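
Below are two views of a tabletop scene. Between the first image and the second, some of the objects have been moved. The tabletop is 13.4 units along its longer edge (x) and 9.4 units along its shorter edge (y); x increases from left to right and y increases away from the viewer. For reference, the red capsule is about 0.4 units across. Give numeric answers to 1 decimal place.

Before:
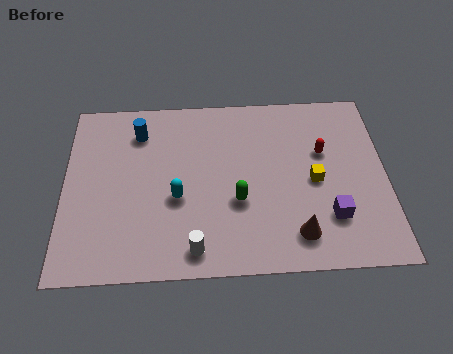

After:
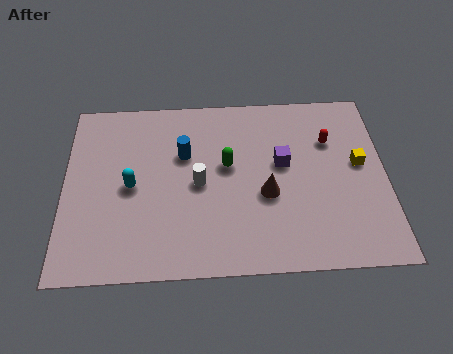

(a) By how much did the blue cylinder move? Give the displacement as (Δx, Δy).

(1.9, -1.3)

The blue cylinder started near (3.1, 7.4) and ended near (5.0, 6.1).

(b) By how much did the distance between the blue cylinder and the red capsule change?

-1.7

The distance was about 7.8 in the first image and 6.1 in the second, so they moved 1.7 units closer together.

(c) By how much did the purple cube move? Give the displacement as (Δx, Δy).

(-1.9, 2.9)

From the two frames, the purple cube sits at roughly (11.0, 2.5) before and (9.1, 5.4) after.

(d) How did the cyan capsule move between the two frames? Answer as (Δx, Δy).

(-1.9, 0.7)

The cyan capsule started near (4.7, 3.8) and ended near (2.8, 4.5).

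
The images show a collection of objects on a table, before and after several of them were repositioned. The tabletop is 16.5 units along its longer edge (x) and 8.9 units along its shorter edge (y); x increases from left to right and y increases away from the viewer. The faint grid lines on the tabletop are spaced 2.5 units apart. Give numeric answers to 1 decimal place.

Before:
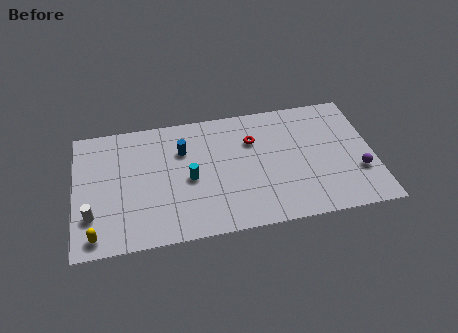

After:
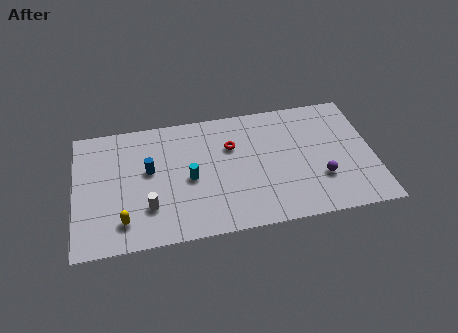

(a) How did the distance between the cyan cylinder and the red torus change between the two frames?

-1.1

The distance was about 4.2 in the first image and 3.1 in the second, so they moved 1.1 units closer together.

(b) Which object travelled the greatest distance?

the white cylinder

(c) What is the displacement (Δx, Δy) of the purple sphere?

(-2.1, -0.1)

The purple sphere was at about (15.6, 2.9) and moved to about (13.5, 2.8).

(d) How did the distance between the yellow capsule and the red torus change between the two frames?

-2.8

They were about 10.2 units apart before and 7.4 after — 2.8 units closer together.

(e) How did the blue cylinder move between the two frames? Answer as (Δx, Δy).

(-1.9, -1.1)

From the two frames, the blue cylinder sits at roughly (6.0, 6.2) before and (4.1, 5.1) after.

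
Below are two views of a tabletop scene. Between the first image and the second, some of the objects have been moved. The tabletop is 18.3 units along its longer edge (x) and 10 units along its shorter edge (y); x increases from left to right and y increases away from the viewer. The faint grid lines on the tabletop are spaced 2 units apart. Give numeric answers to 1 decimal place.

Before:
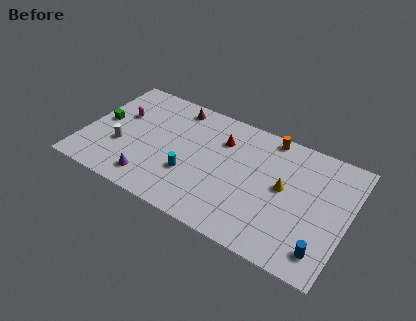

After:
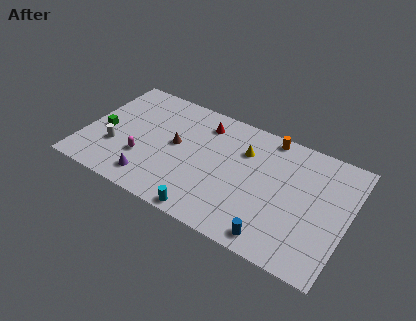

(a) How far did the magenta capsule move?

3.7

The magenta capsule was near (2.2, 6.3) before and (4.3, 3.2) after, so it travelled √(2.1² + 3.1²) ≈ 3.7 units.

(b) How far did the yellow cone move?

3.4

From (13.9, 5.4) to (10.9, 7.1), the yellow cone covered √(3.0² + 1.7²) ≈ 3.4 units.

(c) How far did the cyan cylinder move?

3.1

From (7.6, 3.4) to (9.2, 0.8), the cyan cylinder covered √(1.6² + 2.6²) ≈ 3.1 units.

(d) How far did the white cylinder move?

0.5

From (2.7, 3.6) to (2.3, 3.3), the white cylinder covered √(0.4² + 0.3²) ≈ 0.5 units.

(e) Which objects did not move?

the purple cone and the orange cylinder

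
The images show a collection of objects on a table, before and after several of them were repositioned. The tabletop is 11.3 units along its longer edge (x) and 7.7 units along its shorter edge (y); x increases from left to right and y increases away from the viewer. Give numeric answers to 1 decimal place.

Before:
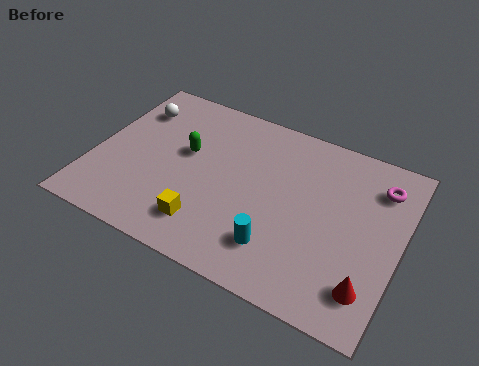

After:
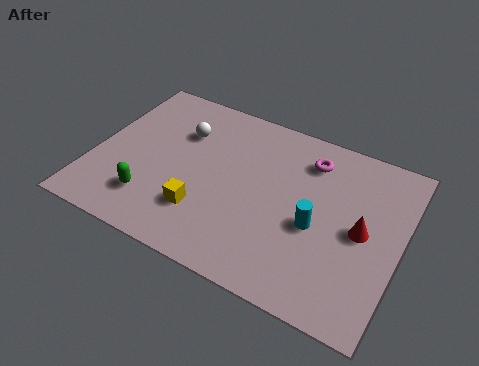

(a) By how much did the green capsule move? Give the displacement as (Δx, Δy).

(-0.9, -2.7)

The green capsule started near (3.3, 4.5) and ended near (2.4, 1.8).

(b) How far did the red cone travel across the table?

2.3

The red cone moved from about (10.4, 1.6) to (9.9, 3.8), a distance of √(0.5² + 2.2²) ≈ 2.3.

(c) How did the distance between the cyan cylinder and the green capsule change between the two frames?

+1.4

They were about 4.7 units apart before and 6.1 after — 1.4 units further apart.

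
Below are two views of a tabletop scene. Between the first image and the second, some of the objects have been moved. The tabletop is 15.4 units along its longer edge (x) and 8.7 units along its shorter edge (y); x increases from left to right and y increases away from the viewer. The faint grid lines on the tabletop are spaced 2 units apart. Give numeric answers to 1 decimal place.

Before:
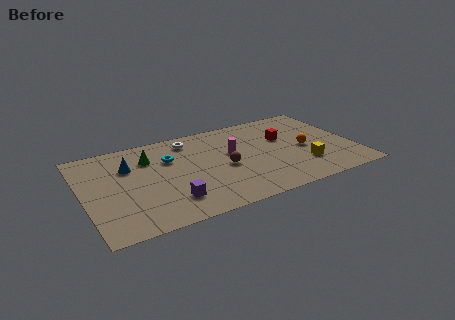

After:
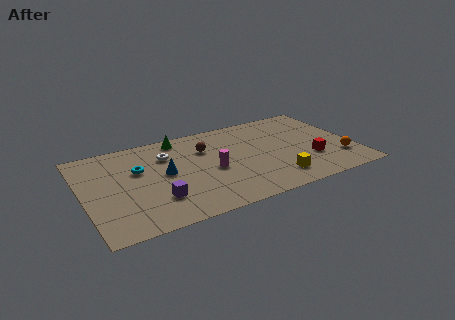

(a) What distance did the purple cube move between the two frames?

0.8

The purple cube was near (4.6, 2.0) before and (3.9, 2.4) after, so it travelled √(0.7² + 0.4²) ≈ 0.8 units.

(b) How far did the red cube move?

3.0

The red cube was near (11.6, 5.5) before and (12.8, 2.8) after, so it travelled √(1.2² + 2.7²) ≈ 3.0 units.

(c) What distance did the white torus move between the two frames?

1.7

The white torus was near (6.3, 7.3) before and (4.9, 6.3) after, so it travelled √(1.4² + 1.0²) ≈ 1.7 units.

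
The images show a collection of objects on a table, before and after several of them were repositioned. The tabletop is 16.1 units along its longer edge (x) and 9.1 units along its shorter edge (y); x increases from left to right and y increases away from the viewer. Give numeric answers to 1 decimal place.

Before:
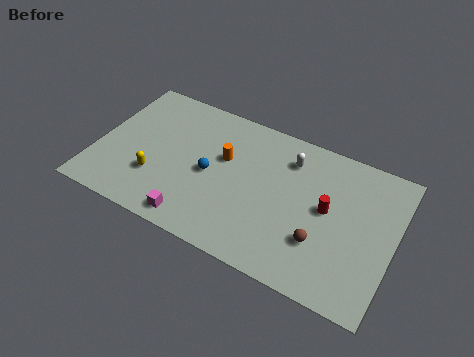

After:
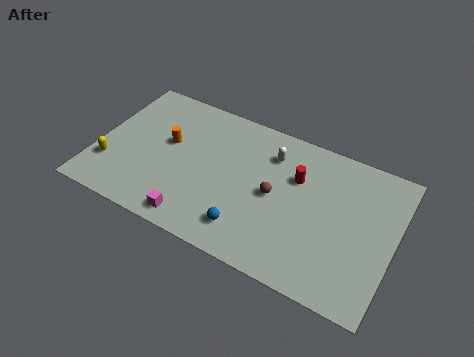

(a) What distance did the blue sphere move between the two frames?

3.5

From (6.2, 4.3) to (8.6, 1.8), the blue sphere covered √(2.4² + 2.5²) ≈ 3.5 units.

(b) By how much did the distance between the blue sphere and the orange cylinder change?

+4.6

The distance was about 1.4 in the first image and 6.0 in the second, so they moved 4.6 units further apart.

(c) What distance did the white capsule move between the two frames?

1.0

The white capsule was near (10.2, 7.1) before and (9.2, 7.0) after, so it travelled √(1.0² + 0.1²) ≈ 1.0 units.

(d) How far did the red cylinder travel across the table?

2.2

The red cylinder moved from about (12.5, 4.9) to (10.7, 6.1), a distance of √(1.8² + 1.2²) ≈ 2.2.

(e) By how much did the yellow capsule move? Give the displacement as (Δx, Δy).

(-2.5, -0.2)

The yellow capsule was at about (3.4, 2.8) and moved to about (0.9, 2.6).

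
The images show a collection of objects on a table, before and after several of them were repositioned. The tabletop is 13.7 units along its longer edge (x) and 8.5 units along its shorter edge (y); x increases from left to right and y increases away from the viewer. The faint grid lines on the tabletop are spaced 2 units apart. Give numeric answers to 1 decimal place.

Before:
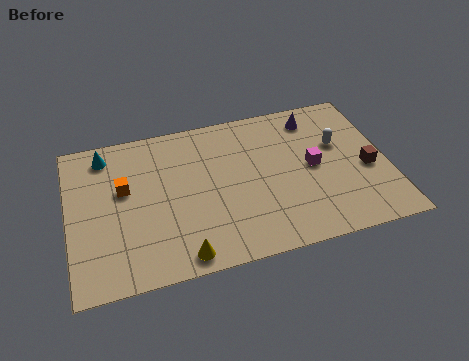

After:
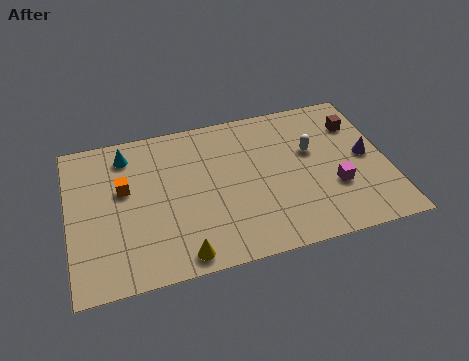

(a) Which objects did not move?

the yellow cone and the orange cube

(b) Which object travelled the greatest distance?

the purple cone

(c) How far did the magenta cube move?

1.6

The magenta cube was near (10.5, 4.3) before and (11.3, 2.9) after, so it travelled √(0.8² + 1.4²) ≈ 1.6 units.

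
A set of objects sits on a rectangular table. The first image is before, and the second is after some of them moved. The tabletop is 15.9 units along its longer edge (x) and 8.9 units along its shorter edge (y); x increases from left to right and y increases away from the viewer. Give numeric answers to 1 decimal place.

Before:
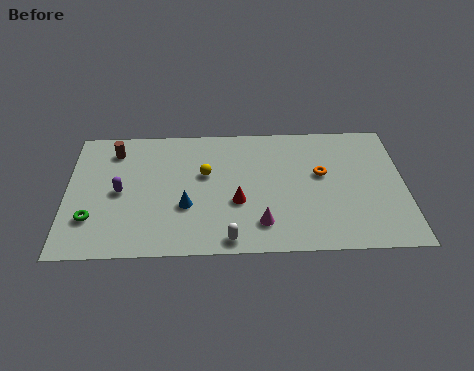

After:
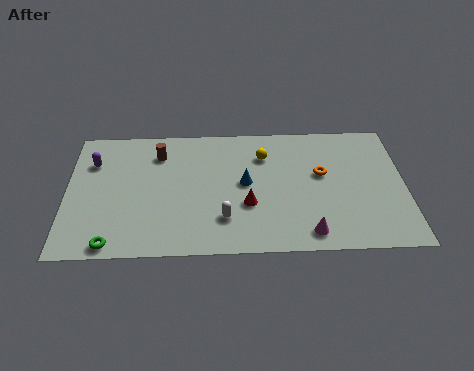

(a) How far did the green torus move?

2.0

The green torus moved from about (1.2, 2.5) to (2.2, 0.8), a distance of √(1.0² + 1.7²) ≈ 2.0.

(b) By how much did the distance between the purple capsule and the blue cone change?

+4.1

Before: roughly 3.3 units apart; after: 7.4. That's 4.1 units further apart.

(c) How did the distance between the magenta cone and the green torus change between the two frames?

+1.2

Before: roughly 7.9 units apart; after: 9.1. That's 1.2 units further apart.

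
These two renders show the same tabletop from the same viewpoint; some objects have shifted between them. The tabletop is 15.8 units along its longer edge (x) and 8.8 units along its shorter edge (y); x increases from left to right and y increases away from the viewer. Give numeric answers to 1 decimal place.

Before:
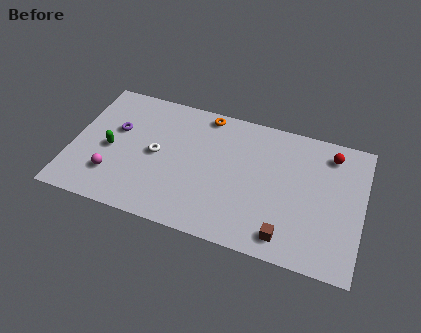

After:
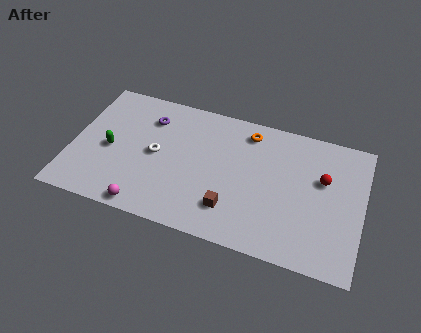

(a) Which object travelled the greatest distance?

the brown cube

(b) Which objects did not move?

the green capsule and the white torus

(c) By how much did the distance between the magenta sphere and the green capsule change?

+2.2

The distance was about 1.7 in the first image and 3.9 in the second, so they moved 2.2 units further apart.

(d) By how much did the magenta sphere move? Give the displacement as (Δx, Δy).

(2.0, -1.5)

From the two frames, the magenta sphere sits at roughly (2.4, 2.3) before and (4.4, 0.8) after.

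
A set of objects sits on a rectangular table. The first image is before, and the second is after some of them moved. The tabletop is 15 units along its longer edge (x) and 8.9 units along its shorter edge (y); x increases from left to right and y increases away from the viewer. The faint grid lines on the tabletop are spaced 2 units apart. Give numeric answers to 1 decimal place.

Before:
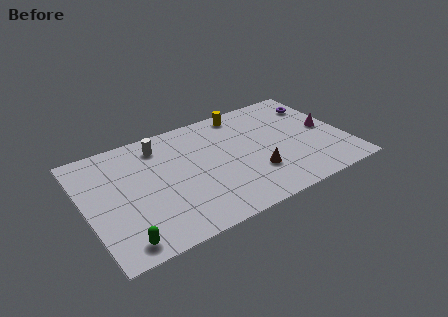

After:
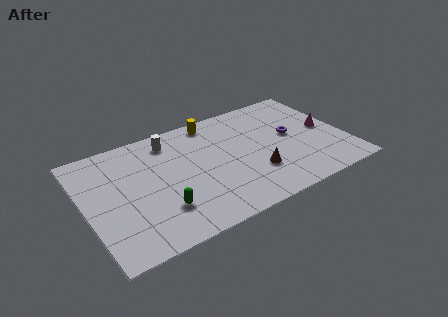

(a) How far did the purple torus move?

2.8

From (13.9, 6.8) to (12.0, 4.8), the purple torus covered √(1.9² + 2.0²) ≈ 2.8 units.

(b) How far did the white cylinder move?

0.6

From (4.6, 7.3) to (5.2, 7.4), the white cylinder covered √(0.6² + 0.1²) ≈ 0.6 units.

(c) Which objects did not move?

the magenta cone and the brown cone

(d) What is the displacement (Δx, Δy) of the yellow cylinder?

(-1.8, 0.0)

The yellow cylinder started near (9.6, 7.9) and ended near (7.8, 7.9).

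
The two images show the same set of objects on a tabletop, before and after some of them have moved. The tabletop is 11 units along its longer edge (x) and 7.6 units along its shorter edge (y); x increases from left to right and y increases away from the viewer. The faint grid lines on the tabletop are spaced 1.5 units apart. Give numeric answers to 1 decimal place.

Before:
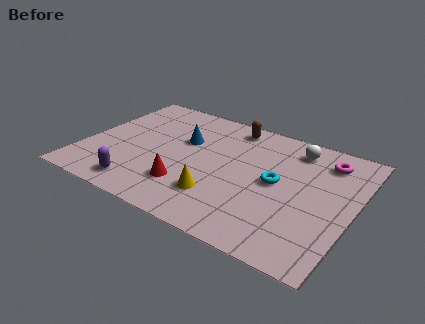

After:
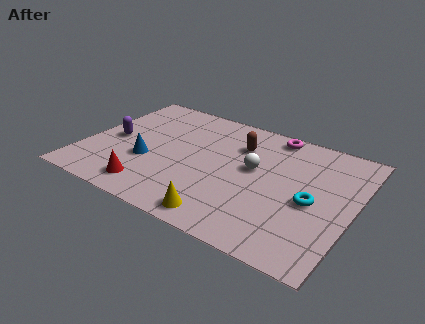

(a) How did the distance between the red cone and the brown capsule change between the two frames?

+0.5

They were about 4.7 units apart before and 5.2 after — 0.5 units further apart.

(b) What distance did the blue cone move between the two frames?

2.3

The blue cone was near (3.9, 4.8) before and (2.7, 2.8) after, so it travelled √(1.2² + 2.0²) ≈ 2.3 units.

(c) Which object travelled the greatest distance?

the purple capsule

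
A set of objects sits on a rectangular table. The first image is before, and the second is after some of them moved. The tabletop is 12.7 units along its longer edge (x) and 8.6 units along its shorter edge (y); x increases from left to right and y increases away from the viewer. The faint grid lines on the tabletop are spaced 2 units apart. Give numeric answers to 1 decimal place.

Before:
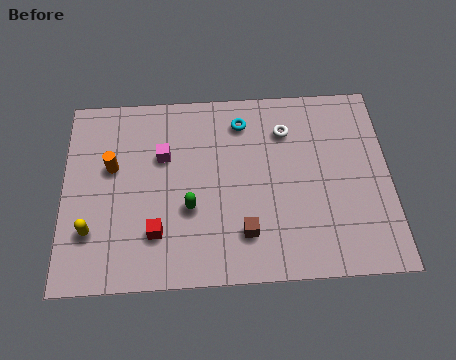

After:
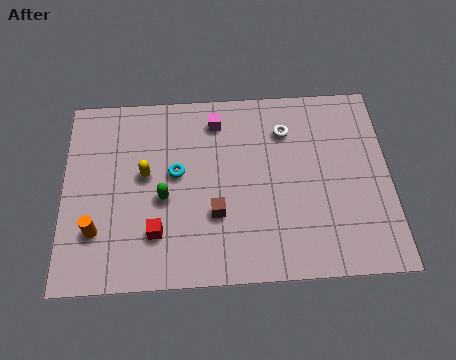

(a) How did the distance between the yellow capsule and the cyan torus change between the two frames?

-6.3

The distance was about 7.5 in the first image and 1.2 in the second, so they moved 6.3 units closer together.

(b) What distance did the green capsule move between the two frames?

1.1

The green capsule was near (4.9, 3.2) before and (3.9, 3.7) after, so it travelled √(1.0² + 0.5²) ≈ 1.1 units.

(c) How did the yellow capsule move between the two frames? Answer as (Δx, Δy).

(2.1, 2.4)

The yellow capsule started near (1.1, 2.4) and ended near (3.2, 4.8).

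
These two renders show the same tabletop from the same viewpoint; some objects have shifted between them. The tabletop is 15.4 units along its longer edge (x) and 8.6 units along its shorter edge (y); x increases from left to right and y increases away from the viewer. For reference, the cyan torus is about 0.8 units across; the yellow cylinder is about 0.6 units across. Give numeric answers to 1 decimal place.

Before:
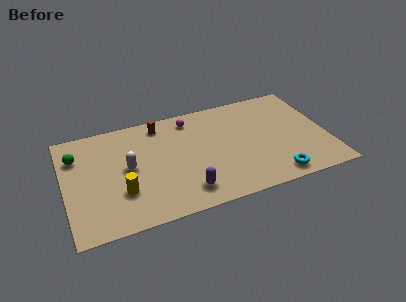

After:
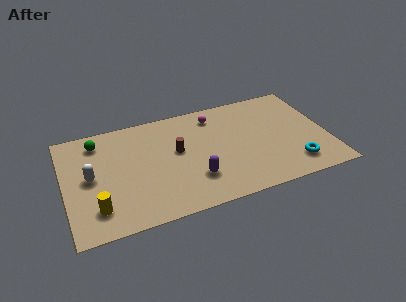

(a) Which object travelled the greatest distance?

the brown cylinder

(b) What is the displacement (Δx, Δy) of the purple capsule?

(0.6, 0.8)

The purple capsule started near (6.8, 1.6) and ended near (7.4, 2.4).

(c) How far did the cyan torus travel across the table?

1.3

From (12.0, 1.1) to (13.2, 1.7), the cyan torus covered √(1.2² + 0.6²) ≈ 1.3 units.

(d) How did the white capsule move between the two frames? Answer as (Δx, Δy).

(-2.2, -0.1)

From the two frames, the white capsule sits at roughly (3.7, 4.5) before and (1.5, 4.4) after.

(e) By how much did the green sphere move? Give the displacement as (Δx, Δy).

(1.3, 0.8)

The green sphere was at about (0.8, 6.3) and moved to about (2.1, 7.1).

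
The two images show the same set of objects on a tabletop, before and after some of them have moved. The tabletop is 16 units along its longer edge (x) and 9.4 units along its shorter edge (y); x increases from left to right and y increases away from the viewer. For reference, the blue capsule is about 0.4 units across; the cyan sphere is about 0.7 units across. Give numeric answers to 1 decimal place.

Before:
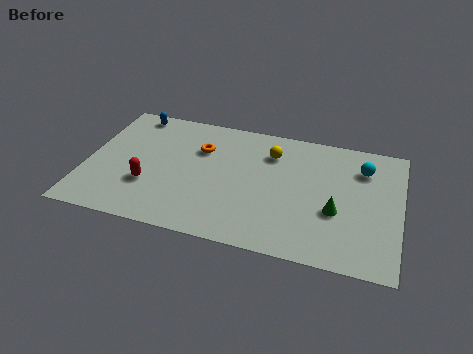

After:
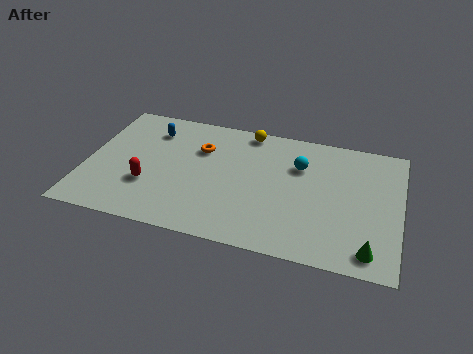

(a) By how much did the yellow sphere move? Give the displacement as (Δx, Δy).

(-1.3, 1.4)

The yellow sphere started near (9.3, 7.1) and ended near (8.0, 8.5).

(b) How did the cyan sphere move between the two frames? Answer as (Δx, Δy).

(-3.2, -0.6)

From the two frames, the cyan sphere sits at roughly (14.0, 7.1) before and (10.8, 6.5) after.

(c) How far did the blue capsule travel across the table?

1.6

The blue capsule moved from about (2.0, 8.4) to (3.1, 7.3), a distance of √(1.1² + 1.1²) ≈ 1.6.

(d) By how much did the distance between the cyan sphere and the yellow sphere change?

-1.3

The distance was about 4.7 in the first image and 3.4 in the second, so they moved 1.3 units closer together.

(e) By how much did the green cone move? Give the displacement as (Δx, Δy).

(1.8, -2.3)

The green cone started near (12.8, 3.6) and ended near (14.6, 1.3).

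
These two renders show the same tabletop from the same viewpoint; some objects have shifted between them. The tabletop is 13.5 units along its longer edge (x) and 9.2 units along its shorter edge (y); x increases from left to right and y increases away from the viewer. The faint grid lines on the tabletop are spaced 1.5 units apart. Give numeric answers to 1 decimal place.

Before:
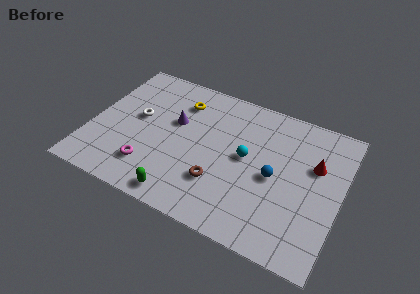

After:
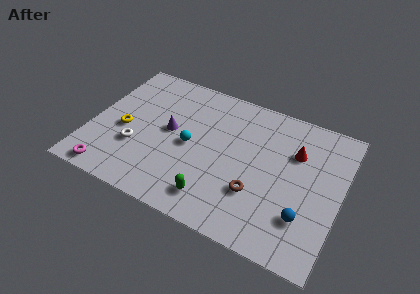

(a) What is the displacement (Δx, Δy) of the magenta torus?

(-2.0, -1.2)

The magenta torus was at about (3.5, 2.1) and moved to about (1.5, 0.9).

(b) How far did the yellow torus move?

4.1

From (4.5, 7.1) to (1.8, 4.0), the yellow torus covered √(2.7² + 3.1²) ≈ 4.1 units.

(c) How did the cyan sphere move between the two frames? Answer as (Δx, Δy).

(-3.0, -0.5)

From the two frames, the cyan sphere sits at roughly (8.4, 4.9) before and (5.4, 4.4) after.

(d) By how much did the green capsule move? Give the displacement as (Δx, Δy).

(1.7, 0.6)

The green capsule was at about (5.4, 1.0) and moved to about (7.1, 1.6).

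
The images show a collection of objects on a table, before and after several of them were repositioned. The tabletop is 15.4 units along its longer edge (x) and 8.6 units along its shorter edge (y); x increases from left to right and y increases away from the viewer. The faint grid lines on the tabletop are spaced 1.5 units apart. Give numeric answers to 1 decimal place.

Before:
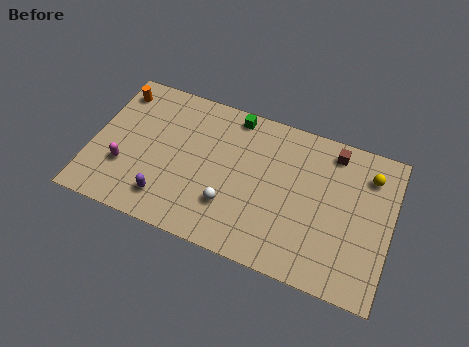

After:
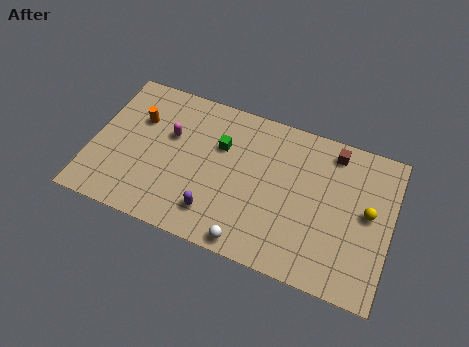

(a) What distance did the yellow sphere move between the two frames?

2.1

The yellow sphere was near (14.1, 6.7) before and (14.2, 4.6) after, so it travelled √(0.1² + 2.1²) ≈ 2.1 units.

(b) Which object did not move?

the brown cube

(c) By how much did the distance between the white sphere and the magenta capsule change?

+1.0

The distance was about 5.5 in the first image and 6.5 in the second, so they moved 1.0 units further apart.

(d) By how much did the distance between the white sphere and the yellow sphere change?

-1.1

They were about 8.0 units apart before and 6.9 after — 1.1 units closer together.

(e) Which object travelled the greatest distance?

the magenta capsule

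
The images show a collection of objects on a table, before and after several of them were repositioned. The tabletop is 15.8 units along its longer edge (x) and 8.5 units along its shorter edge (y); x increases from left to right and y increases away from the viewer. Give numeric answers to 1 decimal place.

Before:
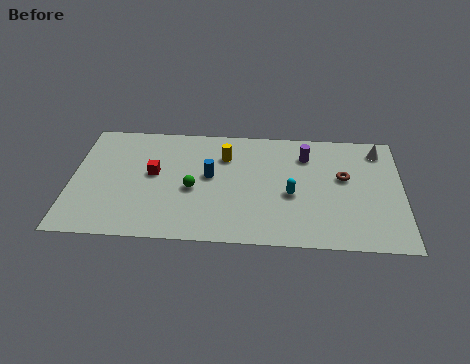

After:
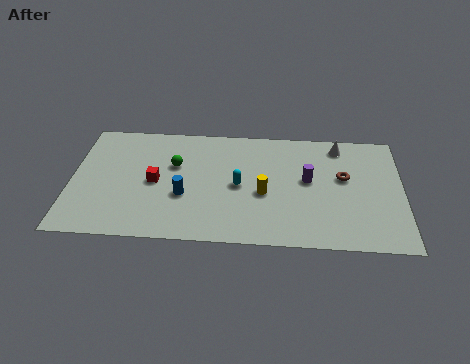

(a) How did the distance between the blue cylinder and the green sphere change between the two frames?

+1.0

Before: roughly 1.3 units apart; after: 2.3. That's 1.0 units further apart.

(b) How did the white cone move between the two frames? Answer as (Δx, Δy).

(-1.9, 0.2)

The white cone started near (14.7, 7.1) and ended near (12.8, 7.3).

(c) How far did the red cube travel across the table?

0.6

From (3.9, 4.7) to (4.0, 4.1), the red cube covered √(0.1² + 0.6²) ≈ 0.6 units.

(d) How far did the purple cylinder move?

1.8

The purple cylinder moved from about (11.2, 6.5) to (11.3, 4.7), a distance of √(0.1² + 1.8²) ≈ 1.8.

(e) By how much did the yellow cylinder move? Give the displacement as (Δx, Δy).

(1.9, -2.6)

The yellow cylinder was at about (7.3, 6.2) and moved to about (9.2, 3.6).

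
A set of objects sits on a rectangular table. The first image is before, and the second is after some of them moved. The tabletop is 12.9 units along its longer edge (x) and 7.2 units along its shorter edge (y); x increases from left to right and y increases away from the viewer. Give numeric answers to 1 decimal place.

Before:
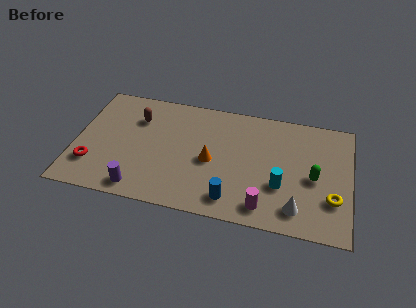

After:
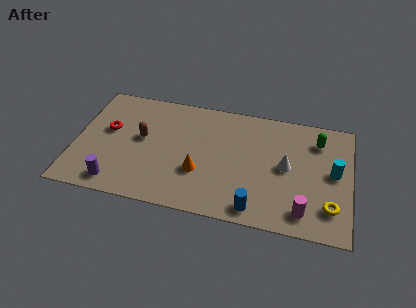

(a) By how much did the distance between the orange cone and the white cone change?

-0.4

Before: roughly 4.6 units apart; after: 4.2. That's 0.4 units closer together.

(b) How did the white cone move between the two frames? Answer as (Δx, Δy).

(-0.6, 2.4)

The white cone started near (10.5, 1.3) and ended near (9.9, 3.7).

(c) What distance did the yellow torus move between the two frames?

0.5

The yellow torus moved from about (12.1, 2.2) to (12.0, 1.7), a distance of √(0.1² + 0.5²) ≈ 0.5.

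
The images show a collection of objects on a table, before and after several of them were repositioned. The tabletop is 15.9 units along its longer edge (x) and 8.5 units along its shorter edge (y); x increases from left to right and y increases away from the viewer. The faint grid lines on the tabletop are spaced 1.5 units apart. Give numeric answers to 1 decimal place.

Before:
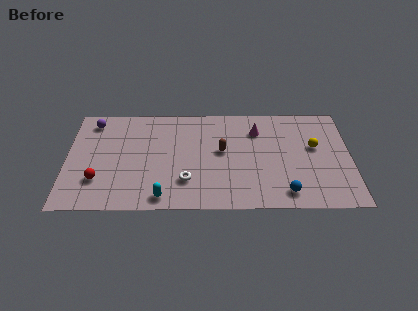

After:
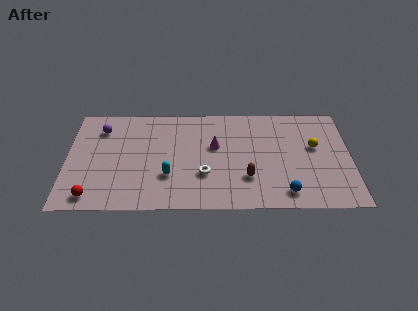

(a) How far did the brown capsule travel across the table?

2.6

From (8.7, 4.7) to (10.1, 2.5), the brown capsule covered √(1.4² + 2.2²) ≈ 2.6 units.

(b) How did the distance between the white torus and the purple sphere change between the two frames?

-0.3

Before: roughly 7.2 units apart; after: 6.9. That's 0.3 units closer together.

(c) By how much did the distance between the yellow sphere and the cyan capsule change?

-0.9

The distance was about 9.4 in the first image and 8.5 in the second, so they moved 0.9 units closer together.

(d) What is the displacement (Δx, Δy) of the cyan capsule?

(0.3, 1.7)

From the two frames, the cyan capsule sits at roughly (5.4, 1.0) before and (5.7, 2.7) after.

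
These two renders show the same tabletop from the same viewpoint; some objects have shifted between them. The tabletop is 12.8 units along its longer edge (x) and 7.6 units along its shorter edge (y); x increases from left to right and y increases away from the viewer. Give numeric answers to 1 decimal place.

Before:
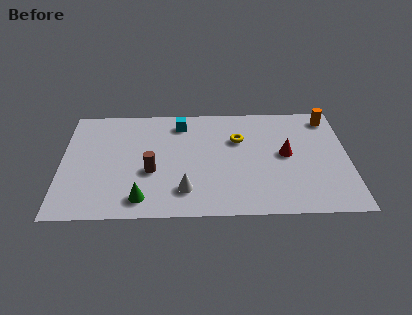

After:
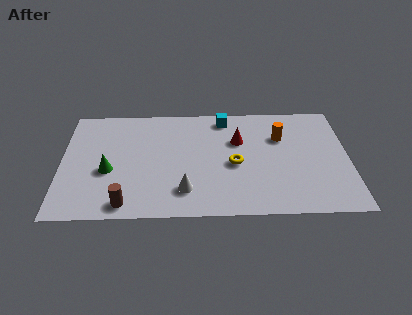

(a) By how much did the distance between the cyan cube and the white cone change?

+0.6

They were about 4.6 units apart before and 5.2 after — 0.6 units further apart.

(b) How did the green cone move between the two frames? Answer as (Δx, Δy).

(-1.5, 1.9)

From the two frames, the green cone sits at roughly (3.6, 1.2) before and (2.1, 3.1) after.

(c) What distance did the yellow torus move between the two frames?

1.7

From (7.9, 5.1) to (7.7, 3.4), the yellow torus covered √(0.2² + 1.7²) ≈ 1.7 units.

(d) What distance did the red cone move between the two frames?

2.3

From (10.0, 4.0) to (7.9, 5.0), the red cone covered √(2.1² + 1.0²) ≈ 2.3 units.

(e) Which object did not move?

the white cone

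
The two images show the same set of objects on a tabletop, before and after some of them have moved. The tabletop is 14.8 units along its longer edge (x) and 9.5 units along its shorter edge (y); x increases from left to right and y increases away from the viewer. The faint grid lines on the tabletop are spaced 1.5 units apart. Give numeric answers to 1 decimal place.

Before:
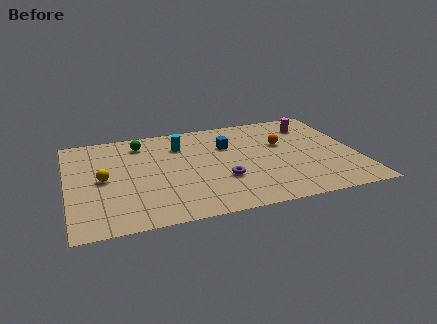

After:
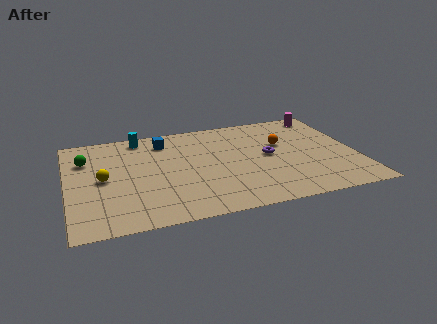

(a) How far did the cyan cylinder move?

2.4

The cyan cylinder moved from about (5.9, 7.1) to (3.9, 8.4), a distance of √(2.0² + 1.3²) ≈ 2.4.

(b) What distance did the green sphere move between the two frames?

3.1

The green sphere moved from about (3.9, 7.8) to (1.0, 6.8), a distance of √(2.9² + 1.0²) ≈ 3.1.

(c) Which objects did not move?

the orange sphere and the yellow sphere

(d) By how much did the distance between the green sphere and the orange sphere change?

+2.7

They were about 7.4 units apart before and 10.1 after — 2.7 units further apart.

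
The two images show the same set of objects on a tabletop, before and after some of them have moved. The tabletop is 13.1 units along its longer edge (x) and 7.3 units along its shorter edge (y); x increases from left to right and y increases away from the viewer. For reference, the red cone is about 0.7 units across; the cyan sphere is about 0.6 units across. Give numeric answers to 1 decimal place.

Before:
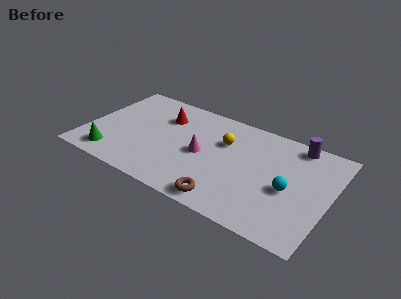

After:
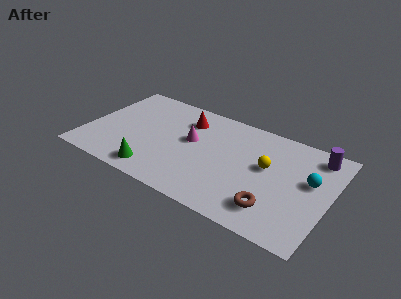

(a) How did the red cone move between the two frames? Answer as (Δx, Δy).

(1.2, 0.3)

From the two frames, the red cone sits at roughly (3.9, 5.3) before and (5.1, 5.6) after.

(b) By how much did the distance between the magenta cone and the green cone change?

-1.7

The distance was about 5.1 in the first image and 3.4 in the second, so they moved 1.7 units closer together.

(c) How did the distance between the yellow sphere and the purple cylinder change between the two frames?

-0.9

The distance was about 4.0 in the first image and 3.1 in the second, so they moved 0.9 units closer together.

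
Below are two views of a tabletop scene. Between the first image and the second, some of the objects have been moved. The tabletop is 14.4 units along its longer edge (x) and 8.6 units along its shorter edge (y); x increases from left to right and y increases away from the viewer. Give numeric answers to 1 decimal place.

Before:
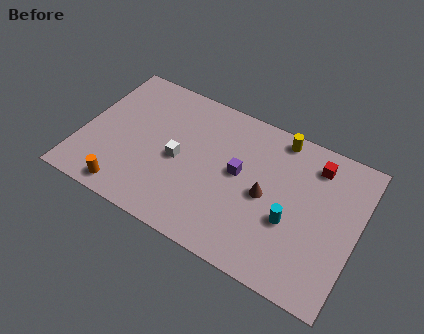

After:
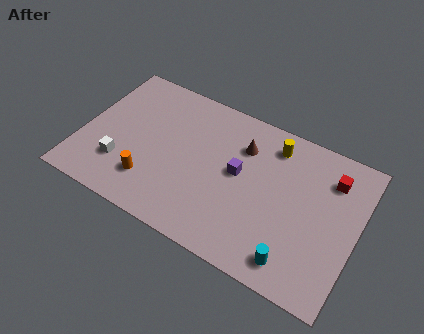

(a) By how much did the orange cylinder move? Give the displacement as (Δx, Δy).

(1.1, 1.1)

The orange cylinder was at about (2.8, 1.0) and moved to about (3.9, 2.1).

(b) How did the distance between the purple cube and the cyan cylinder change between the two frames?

+1.6

The distance was about 3.2 in the first image and 4.8 in the second, so they moved 1.6 units further apart.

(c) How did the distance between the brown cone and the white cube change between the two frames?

+2.5

Before: roughly 4.6 units apart; after: 7.1. That's 2.5 units further apart.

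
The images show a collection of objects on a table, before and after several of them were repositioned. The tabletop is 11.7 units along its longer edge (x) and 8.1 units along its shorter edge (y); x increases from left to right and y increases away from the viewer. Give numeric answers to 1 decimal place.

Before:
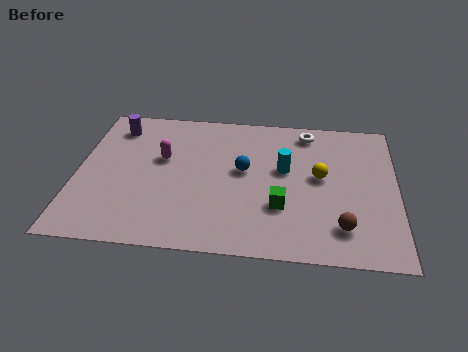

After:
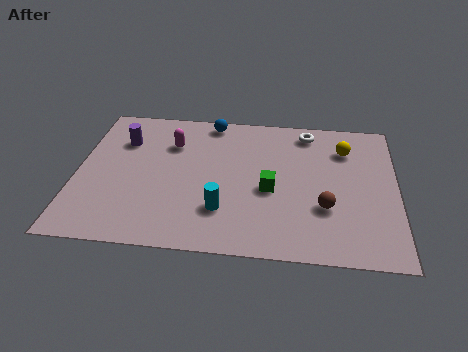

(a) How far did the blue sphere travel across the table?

3.1

From (6.1, 4.5) to (4.8, 7.3), the blue sphere covered √(1.3² + 2.8²) ≈ 3.1 units.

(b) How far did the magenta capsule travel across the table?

0.9

From (3.1, 4.9) to (3.4, 5.8), the magenta capsule covered √(0.3² + 0.9²) ≈ 0.9 units.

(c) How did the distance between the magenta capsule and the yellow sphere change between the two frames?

+0.6

The distance was about 5.8 in the first image and 6.4 in the second, so they moved 0.6 units further apart.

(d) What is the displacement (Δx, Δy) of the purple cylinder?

(0.3, -0.8)

The purple cylinder started near (1.3, 6.6) and ended near (1.6, 5.8).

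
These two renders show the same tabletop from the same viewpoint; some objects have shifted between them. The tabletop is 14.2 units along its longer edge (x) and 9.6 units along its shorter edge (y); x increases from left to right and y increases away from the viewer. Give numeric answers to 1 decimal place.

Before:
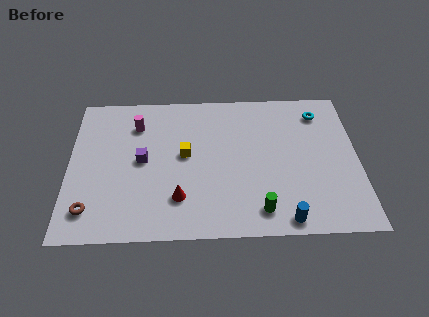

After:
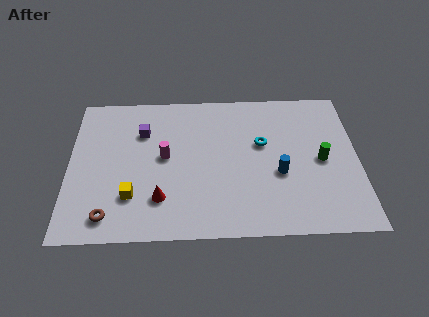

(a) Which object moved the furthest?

the green cylinder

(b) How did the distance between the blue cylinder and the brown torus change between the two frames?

-0.8

The distance was about 9.4 in the first image and 8.6 in the second, so they moved 0.8 units closer together.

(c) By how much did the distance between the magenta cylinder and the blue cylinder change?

-3.9

They were about 9.6 units apart before and 5.7 after — 3.9 units closer together.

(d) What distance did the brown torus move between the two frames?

1.0

The brown torus was near (1.1, 1.8) before and (2.0, 1.4) after, so it travelled √(0.9² + 0.4²) ≈ 1.0 units.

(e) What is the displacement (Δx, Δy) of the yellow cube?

(-2.6, -2.6)

The yellow cube started near (5.7, 5.2) and ended near (3.1, 2.6).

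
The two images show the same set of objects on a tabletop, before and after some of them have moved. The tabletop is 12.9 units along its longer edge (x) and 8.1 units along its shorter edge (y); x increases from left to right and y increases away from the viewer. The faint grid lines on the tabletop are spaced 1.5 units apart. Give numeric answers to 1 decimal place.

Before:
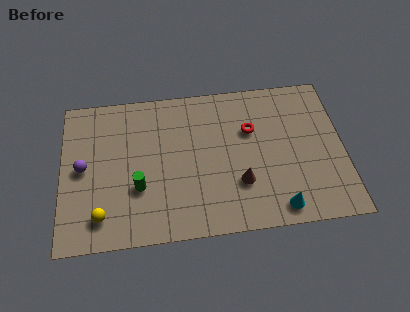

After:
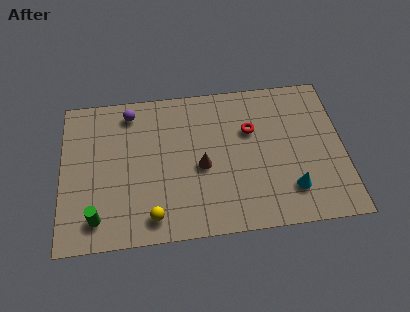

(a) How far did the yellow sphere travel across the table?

2.3

The yellow sphere moved from about (1.8, 1.5) to (4.1, 1.2), a distance of √(2.3² + 0.3²) ≈ 2.3.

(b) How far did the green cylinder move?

2.4

The green cylinder moved from about (3.5, 2.8) to (1.6, 1.4), a distance of √(1.9² + 1.4²) ≈ 2.4.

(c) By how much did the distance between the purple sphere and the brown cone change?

-2.7

The distance was about 7.3 in the first image and 4.6 in the second, so they moved 2.7 units closer together.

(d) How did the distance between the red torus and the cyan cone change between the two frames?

-0.6

Before: roughly 4.4 units apart; after: 3.8. That's 0.6 units closer together.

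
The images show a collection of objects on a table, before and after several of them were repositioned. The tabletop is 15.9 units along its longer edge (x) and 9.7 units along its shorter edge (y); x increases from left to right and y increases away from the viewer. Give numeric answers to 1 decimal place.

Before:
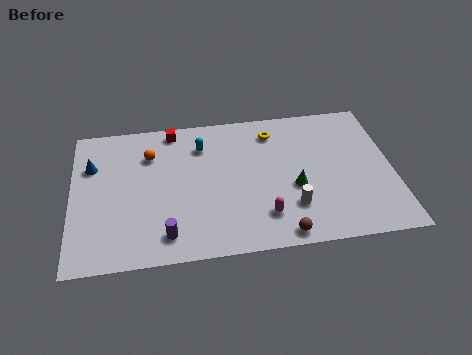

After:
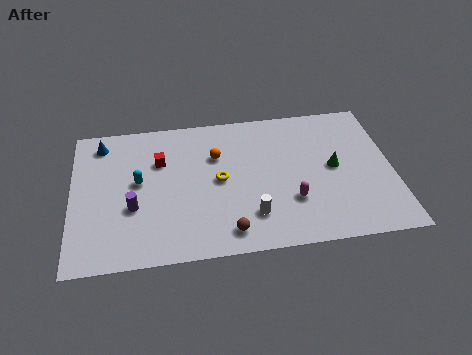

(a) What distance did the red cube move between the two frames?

2.2

From (5.1, 8.7) to (4.4, 6.6), the red cube covered √(0.7² + 2.1²) ≈ 2.2 units.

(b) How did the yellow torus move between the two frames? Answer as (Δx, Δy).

(-2.8, -3.0)

The yellow torus started near (10.1, 7.9) and ended near (7.3, 4.9).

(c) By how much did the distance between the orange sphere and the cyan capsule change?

+1.5

The distance was about 2.6 in the first image and 4.1 in the second, so they moved 1.5 units further apart.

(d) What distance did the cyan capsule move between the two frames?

3.8

From (6.5, 7.4) to (3.3, 5.3), the cyan capsule covered √(3.2² + 2.1²) ≈ 3.8 units.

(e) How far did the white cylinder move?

2.0

The white cylinder moved from about (10.8, 2.6) to (8.8, 2.3), a distance of √(2.0² + 0.3²) ≈ 2.0.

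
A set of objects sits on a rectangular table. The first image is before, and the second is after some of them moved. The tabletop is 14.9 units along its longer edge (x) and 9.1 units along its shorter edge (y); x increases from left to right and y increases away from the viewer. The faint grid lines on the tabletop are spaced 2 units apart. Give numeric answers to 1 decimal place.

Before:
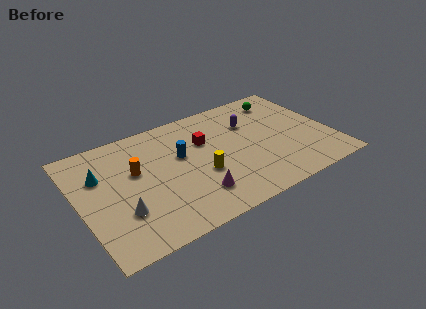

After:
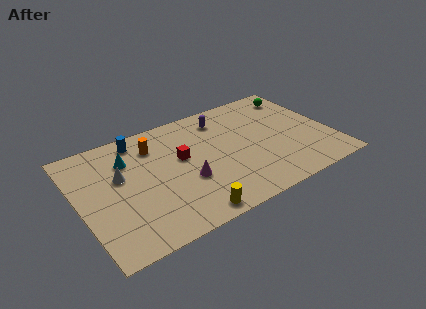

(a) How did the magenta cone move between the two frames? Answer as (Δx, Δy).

(-0.3, 1.3)

From the two frames, the magenta cone sits at roughly (6.4, 2.1) before and (6.1, 3.4) after.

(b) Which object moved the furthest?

the blue cylinder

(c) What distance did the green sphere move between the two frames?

1.0

The green sphere moved from about (12.6, 7.5) to (13.6, 7.5), a distance of √(1.0² + 0.0²) ≈ 1.0.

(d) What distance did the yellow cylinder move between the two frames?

2.9

From (7.0, 3.5) to (5.8, 0.9), the yellow cylinder covered √(1.2² + 2.6²) ≈ 2.9 units.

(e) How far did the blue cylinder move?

3.3

The blue cylinder moved from about (6.1, 5.5) to (3.9, 7.9), a distance of √(2.2² + 2.4²) ≈ 3.3.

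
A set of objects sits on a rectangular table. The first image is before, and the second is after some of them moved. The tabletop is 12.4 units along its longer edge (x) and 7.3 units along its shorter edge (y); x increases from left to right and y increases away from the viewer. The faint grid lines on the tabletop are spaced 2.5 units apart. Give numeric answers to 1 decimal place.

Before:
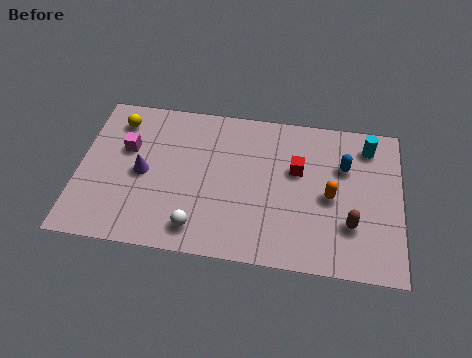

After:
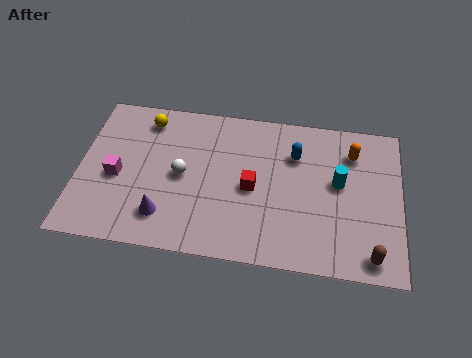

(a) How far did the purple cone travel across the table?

2.1

From (2.5, 3.5) to (3.4, 1.6), the purple cone covered √(0.9² + 1.9²) ≈ 2.1 units.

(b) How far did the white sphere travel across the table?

2.5

The white sphere moved from about (4.7, 1.2) to (4.0, 3.6), a distance of √(0.7² + 2.4²) ≈ 2.5.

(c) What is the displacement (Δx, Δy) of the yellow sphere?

(1.1, 0.2)

The yellow sphere was at about (1.4, 5.9) and moved to about (2.5, 6.1).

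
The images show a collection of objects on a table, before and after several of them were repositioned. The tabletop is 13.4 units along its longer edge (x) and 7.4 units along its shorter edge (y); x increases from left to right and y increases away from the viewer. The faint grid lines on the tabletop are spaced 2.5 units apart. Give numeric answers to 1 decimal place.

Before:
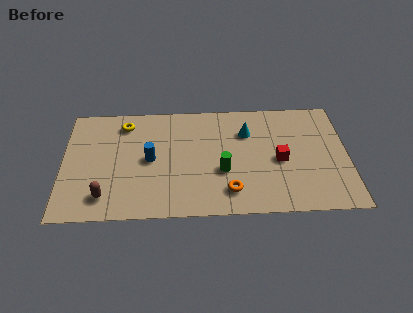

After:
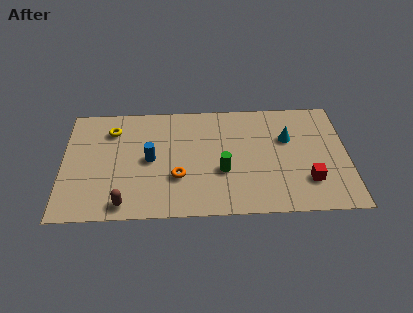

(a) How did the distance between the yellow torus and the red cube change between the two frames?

+2.1

They were about 7.8 units apart before and 9.9 after — 2.1 units further apart.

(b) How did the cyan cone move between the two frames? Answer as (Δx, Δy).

(1.9, -0.5)

The cyan cone was at about (8.7, 5.3) and moved to about (10.6, 4.8).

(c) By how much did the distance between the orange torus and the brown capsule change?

-2.8

Before: roughly 5.8 units apart; after: 3.0. That's 2.8 units closer together.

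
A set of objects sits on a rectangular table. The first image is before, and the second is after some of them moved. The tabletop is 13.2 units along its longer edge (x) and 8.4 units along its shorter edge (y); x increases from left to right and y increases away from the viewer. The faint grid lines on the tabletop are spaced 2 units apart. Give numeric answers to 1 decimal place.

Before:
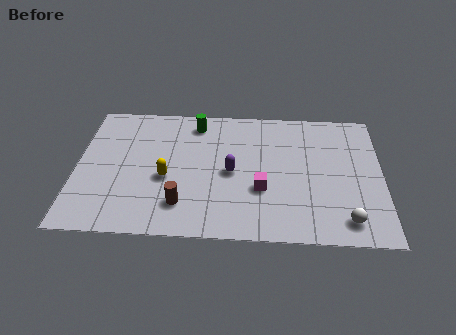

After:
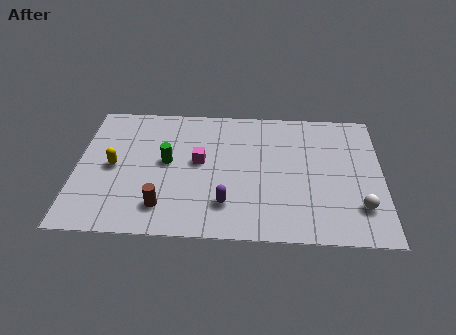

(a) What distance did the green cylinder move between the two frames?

2.9

From (5.1, 7.1) to (3.9, 4.5), the green cylinder covered √(1.2² + 2.6²) ≈ 2.9 units.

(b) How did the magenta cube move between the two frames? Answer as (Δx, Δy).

(-2.7, 1.6)

The magenta cube started near (8.0, 3.0) and ended near (5.3, 4.6).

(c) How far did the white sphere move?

1.0

The white sphere was near (11.6, 1.3) before and (12.2, 2.1) after, so it travelled √(0.6² + 0.8²) ≈ 1.0 units.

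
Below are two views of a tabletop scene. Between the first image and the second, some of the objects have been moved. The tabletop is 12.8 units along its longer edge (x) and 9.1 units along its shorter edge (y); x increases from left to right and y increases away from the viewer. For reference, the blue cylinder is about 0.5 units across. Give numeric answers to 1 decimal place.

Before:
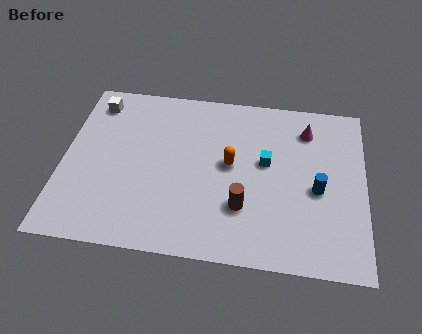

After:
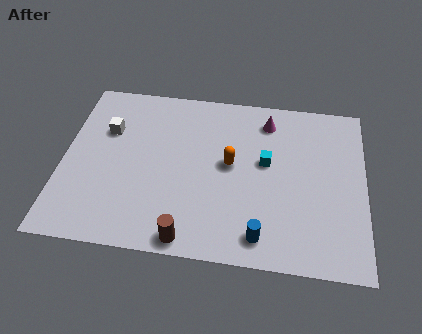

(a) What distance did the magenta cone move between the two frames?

1.7

From (10.3, 7.2) to (8.6, 7.5), the magenta cone covered √(1.7² + 0.3²) ≈ 1.7 units.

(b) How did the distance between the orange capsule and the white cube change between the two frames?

-1.1

Before: roughly 6.5 units apart; after: 5.4. That's 1.1 units closer together.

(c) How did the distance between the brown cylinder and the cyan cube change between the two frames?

+2.7

They were about 2.7 units apart before and 5.4 after — 2.7 units further apart.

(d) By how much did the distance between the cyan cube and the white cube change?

-0.9

They were about 7.8 units apart before and 6.9 after — 0.9 units closer together.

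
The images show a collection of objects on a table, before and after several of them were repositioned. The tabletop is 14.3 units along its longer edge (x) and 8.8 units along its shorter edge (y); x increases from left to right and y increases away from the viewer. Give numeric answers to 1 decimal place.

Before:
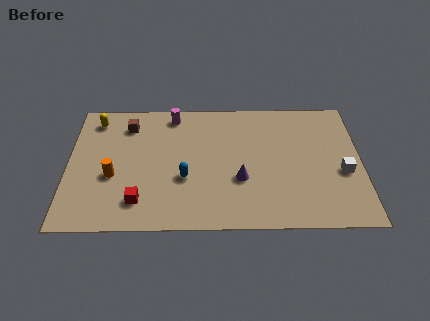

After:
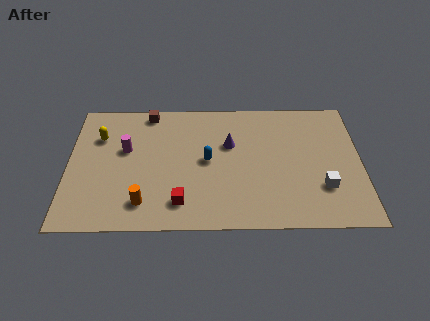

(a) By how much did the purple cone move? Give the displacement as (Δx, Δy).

(-0.5, 2.4)

The purple cone started near (8.4, 3.2) and ended near (7.9, 5.6).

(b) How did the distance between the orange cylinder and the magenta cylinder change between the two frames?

-1.4

The distance was about 5.1 in the first image and 3.7 in the second, so they moved 1.4 units closer together.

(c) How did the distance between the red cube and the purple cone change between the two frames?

-0.5

Before: roughly 5.1 units apart; after: 4.6. That's 0.5 units closer together.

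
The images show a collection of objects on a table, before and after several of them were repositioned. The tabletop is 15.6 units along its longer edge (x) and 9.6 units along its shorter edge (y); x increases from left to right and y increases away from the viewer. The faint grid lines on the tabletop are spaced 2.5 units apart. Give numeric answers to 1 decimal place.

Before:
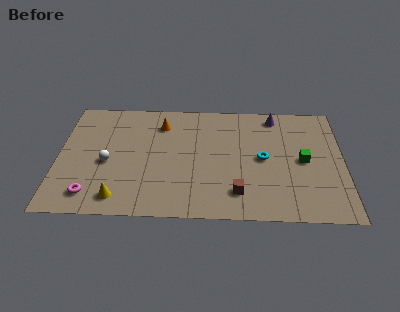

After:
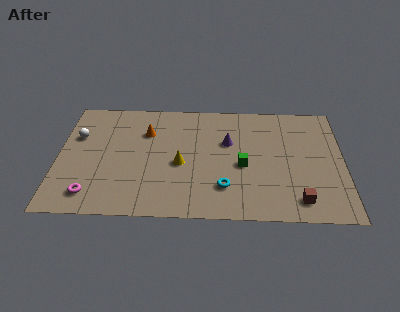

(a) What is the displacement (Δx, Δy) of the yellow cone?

(3.3, 2.8)

The yellow cone started near (3.4, 1.4) and ended near (6.7, 4.2).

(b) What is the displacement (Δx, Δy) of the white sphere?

(-1.7, 2.1)

The white sphere started near (2.7, 4.2) and ended near (1.0, 6.3).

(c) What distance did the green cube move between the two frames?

3.3

The green cube moved from about (13.4, 4.7) to (10.1, 4.2), a distance of √(3.3² + 0.5²) ≈ 3.3.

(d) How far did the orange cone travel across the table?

1.1

The orange cone moved from about (5.6, 7.5) to (4.8, 6.8), a distance of √(0.8² + 0.7²) ≈ 1.1.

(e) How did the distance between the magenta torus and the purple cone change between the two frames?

-3.4

They were about 12.1 units apart before and 8.7 after — 3.4 units closer together.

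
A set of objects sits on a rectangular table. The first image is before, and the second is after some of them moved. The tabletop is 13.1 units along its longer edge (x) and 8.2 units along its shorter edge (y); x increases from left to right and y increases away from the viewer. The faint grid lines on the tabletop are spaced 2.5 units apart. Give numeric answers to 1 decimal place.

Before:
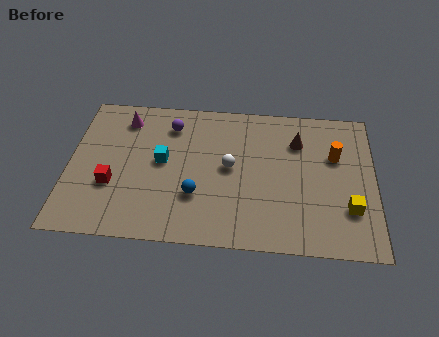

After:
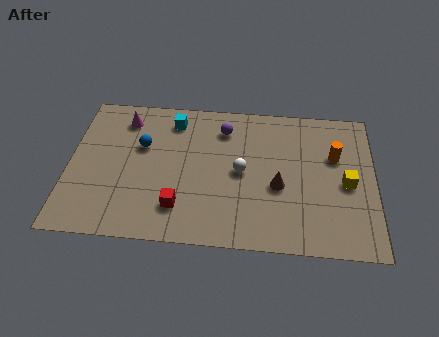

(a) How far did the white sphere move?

0.5

The white sphere was near (6.9, 4.3) before and (7.4, 4.1) after, so it travelled √(0.5² + 0.2²) ≈ 0.5 units.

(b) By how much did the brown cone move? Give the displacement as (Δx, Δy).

(-0.8, -2.6)

The brown cone was at about (9.8, 6.0) and moved to about (9.0, 3.4).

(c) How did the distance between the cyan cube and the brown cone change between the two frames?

-0.3

Before: roughly 6.0 units apart; after: 5.7. That's 0.3 units closer together.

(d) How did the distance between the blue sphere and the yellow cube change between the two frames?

+2.4

The distance was about 6.5 in the first image and 8.9 in the second, so they moved 2.4 units further apart.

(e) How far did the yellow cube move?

1.4

From (12.0, 2.4) to (11.9, 3.8), the yellow cube covered √(0.1² + 1.4²) ≈ 1.4 units.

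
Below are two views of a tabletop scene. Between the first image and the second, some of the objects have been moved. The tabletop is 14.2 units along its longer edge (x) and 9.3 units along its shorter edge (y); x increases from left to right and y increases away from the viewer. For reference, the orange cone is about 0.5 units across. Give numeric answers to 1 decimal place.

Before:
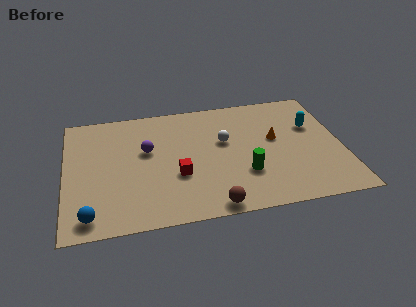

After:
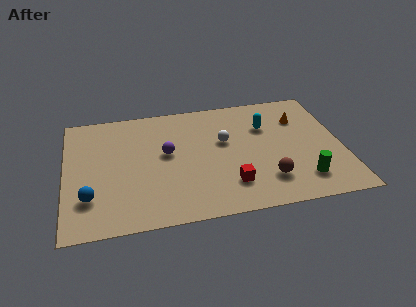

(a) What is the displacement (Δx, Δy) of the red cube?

(2.6, -1.2)

From the two frames, the red cube sits at roughly (5.7, 3.4) before and (8.3, 2.2) after.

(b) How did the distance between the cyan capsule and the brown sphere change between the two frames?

-3.4

They were about 7.6 units apart before and 4.2 after — 3.4 units closer together.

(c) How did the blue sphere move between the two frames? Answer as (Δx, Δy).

(0.0, 1.3)

The blue sphere was at about (1.2, 1.2) and moved to about (1.2, 2.5).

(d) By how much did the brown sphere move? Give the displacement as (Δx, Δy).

(2.9, 1.4)

The brown sphere started near (7.3, 0.8) and ended near (10.2, 2.2).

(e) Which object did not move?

the white sphere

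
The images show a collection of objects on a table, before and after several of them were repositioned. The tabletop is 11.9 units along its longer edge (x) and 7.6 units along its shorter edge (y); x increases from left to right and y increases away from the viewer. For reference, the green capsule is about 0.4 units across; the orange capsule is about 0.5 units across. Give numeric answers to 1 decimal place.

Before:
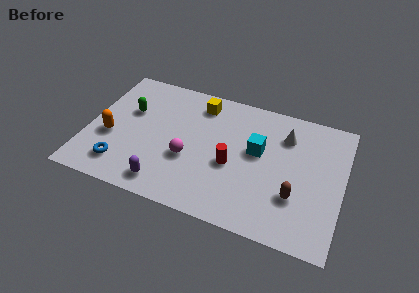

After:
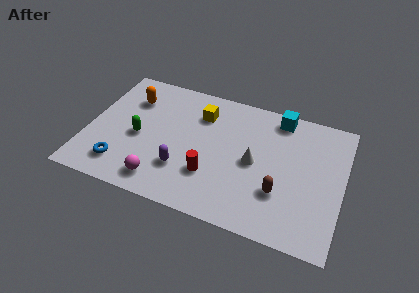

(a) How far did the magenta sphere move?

2.0

The magenta sphere was near (4.8, 2.9) before and (3.7, 1.2) after, so it travelled √(1.1² + 1.7²) ≈ 2.0 units.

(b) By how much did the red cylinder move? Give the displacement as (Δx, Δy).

(-0.9, -0.9)

The red cylinder was at about (6.8, 3.2) and moved to about (5.9, 2.3).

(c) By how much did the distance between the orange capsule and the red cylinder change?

-0.4

Before: roughly 5.7 units apart; after: 5.3. That's 0.4 units closer together.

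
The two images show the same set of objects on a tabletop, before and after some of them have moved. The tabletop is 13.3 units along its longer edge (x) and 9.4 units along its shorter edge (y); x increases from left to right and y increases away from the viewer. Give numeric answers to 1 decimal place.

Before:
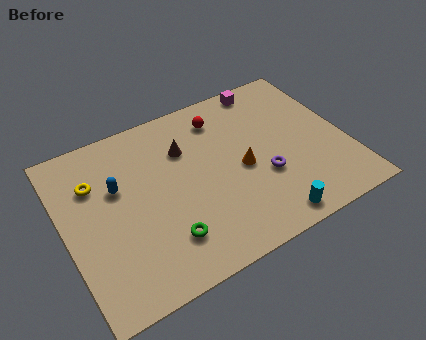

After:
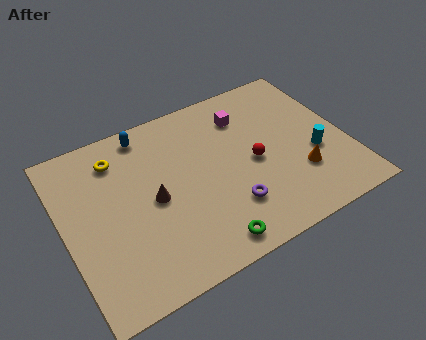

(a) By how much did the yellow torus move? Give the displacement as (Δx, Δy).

(1.2, 0.9)

From the two frames, the yellow torus sits at roughly (1.6, 6.6) before and (2.8, 7.5) after.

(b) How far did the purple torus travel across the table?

2.0

From (9.2, 3.4) to (7.4, 2.5), the purple torus covered √(1.8² + 0.9²) ≈ 2.0 units.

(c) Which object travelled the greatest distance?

the cyan cylinder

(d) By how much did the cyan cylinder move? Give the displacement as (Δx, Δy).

(2.7, 2.6)

The cyan cylinder was at about (9.0, 1.0) and moved to about (11.7, 3.6).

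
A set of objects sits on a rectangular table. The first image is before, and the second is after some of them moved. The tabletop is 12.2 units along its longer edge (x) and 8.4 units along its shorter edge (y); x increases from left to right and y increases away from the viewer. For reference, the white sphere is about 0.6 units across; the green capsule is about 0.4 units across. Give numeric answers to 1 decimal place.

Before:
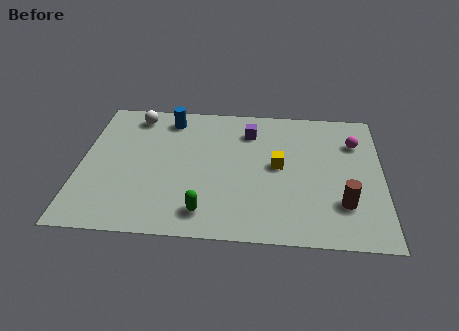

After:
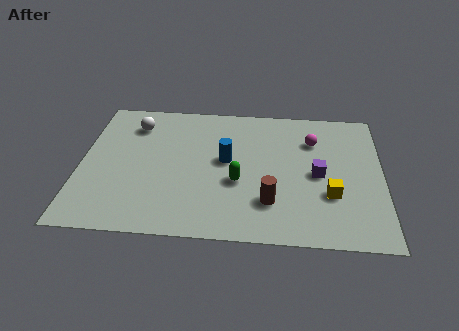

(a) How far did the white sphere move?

0.6

From (2.1, 7.2) to (2.1, 6.6), the white sphere covered √(0.0² + 0.6²) ≈ 0.6 units.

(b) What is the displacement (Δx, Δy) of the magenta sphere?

(-1.7, 0.0)

The magenta sphere started near (11.1, 6.1) and ended near (9.4, 6.1).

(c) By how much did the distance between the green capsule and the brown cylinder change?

-3.9

The distance was about 5.6 in the first image and 1.7 in the second, so they moved 3.9 units closer together.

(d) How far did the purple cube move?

3.8

The purple cube was near (6.8, 6.5) before and (9.6, 4.0) after, so it travelled √(2.8² + 2.5²) ≈ 3.8 units.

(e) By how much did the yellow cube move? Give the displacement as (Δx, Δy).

(2.1, -1.6)

The yellow cube started near (8.0, 4.4) and ended near (10.1, 2.8).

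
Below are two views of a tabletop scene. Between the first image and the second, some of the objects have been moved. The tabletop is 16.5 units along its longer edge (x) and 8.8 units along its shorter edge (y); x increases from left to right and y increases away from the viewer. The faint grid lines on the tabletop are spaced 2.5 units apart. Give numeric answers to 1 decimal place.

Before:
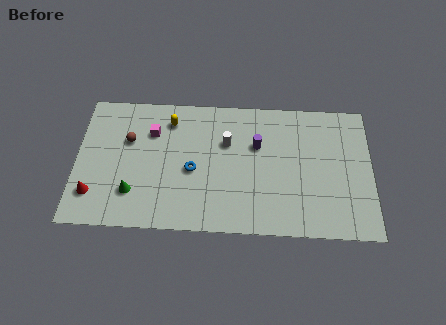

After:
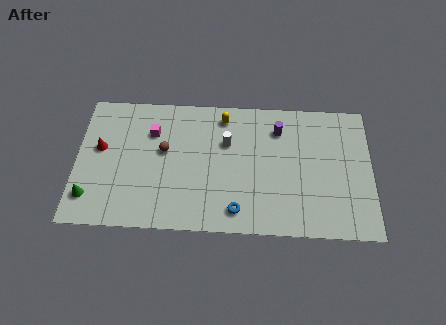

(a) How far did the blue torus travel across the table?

3.5

The blue torus moved from about (6.5, 3.9) to (9.0, 1.4), a distance of √(2.5² + 2.5²) ≈ 3.5.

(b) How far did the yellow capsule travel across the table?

3.0

The yellow capsule moved from about (5.2, 7.1) to (8.2, 7.5), a distance of √(3.0² + 0.4²) ≈ 3.0.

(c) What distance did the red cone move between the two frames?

3.0

The red cone was near (1.0, 2.1) before and (1.3, 5.1) after, so it travelled √(0.3² + 3.0²) ≈ 3.0 units.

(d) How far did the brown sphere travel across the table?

2.1

The brown sphere was near (2.9, 5.7) before and (4.9, 5.1) after, so it travelled √(2.0² + 0.6²) ≈ 2.1 units.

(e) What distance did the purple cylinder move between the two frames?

1.6

The purple cylinder was near (10.1, 5.7) before and (11.3, 6.8) after, so it travelled √(1.2² + 1.1²) ≈ 1.6 units.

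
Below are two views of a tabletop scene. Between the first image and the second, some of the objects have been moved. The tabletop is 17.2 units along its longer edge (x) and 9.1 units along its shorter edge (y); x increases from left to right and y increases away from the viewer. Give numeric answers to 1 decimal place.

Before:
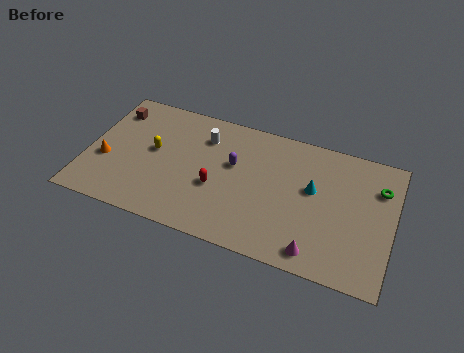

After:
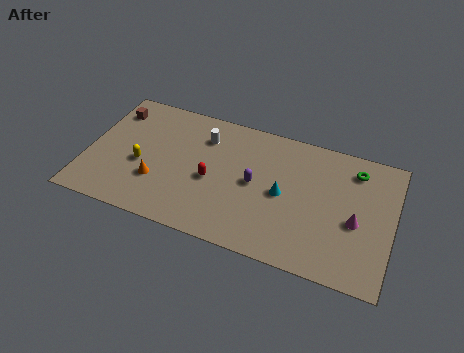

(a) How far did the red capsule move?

0.5

The red capsule moved from about (7.4, 3.6) to (7.1, 4.0), a distance of √(0.3² + 0.4²) ≈ 0.5.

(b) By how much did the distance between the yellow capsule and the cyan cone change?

-1.0

The distance was about 9.0 in the first image and 8.0 in the second, so they moved 1.0 units closer together.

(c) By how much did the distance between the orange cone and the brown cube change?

+1.5

Before: roughly 3.7 units apart; after: 5.2. That's 1.5 units further apart.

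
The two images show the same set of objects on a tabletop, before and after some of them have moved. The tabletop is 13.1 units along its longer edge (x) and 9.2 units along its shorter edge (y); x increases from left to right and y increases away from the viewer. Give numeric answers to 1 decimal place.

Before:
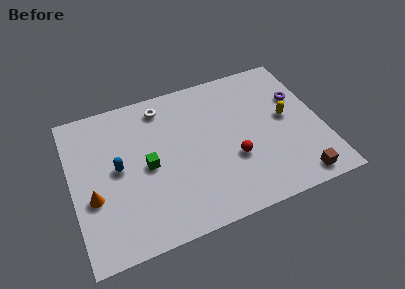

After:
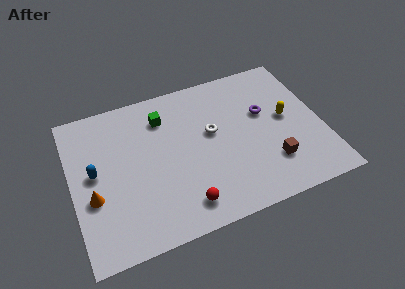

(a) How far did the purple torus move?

1.9

The purple torus was near (12.1, 6.0) before and (10.2, 5.6) after, so it travelled √(1.9² + 0.4²) ≈ 1.9 units.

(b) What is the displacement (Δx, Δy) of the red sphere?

(-2.8, -1.8)

The red sphere was at about (8.3, 3.3) and moved to about (5.5, 1.5).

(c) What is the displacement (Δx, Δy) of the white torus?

(2.4, -2.5)

The white torus started near (5.0, 7.8) and ended near (7.4, 5.3).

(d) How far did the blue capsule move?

1.2

The blue capsule moved from about (2.4, 4.8) to (1.2, 4.9), a distance of √(1.2² + 0.1²) ≈ 1.2.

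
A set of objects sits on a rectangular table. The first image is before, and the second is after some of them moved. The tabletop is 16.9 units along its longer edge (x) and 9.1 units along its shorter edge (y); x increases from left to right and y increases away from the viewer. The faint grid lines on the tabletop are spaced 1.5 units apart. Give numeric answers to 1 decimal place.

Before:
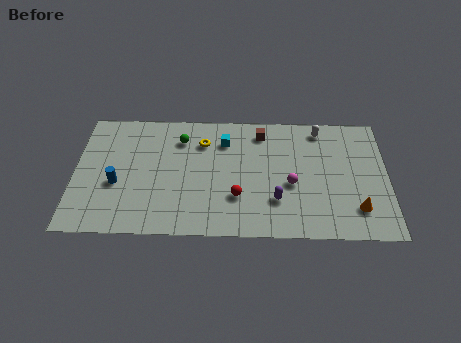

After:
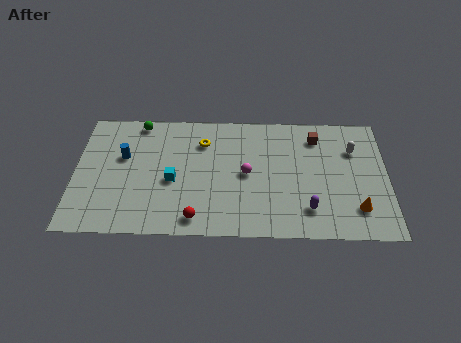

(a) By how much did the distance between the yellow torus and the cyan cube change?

+2.1

The distance was about 1.2 in the first image and 3.3 in the second, so they moved 2.1 units further apart.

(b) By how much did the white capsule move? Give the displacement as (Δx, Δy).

(1.8, -1.5)

The white capsule was at about (13.3, 7.9) and moved to about (15.1, 6.4).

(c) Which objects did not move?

the yellow torus and the orange cone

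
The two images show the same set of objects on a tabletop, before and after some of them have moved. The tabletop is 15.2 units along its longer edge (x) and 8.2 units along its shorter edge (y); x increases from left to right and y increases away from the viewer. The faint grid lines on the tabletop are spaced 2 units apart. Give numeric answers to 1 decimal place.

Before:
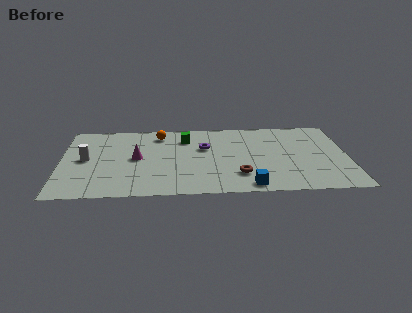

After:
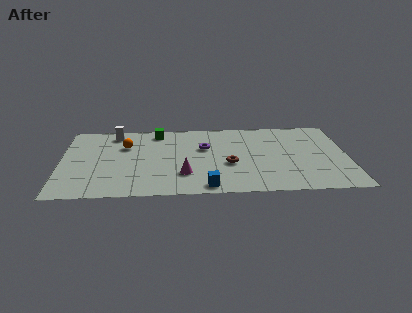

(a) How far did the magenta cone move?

3.1

The magenta cone moved from about (4.0, 4.2) to (6.5, 2.3), a distance of √(2.5² + 1.9²) ≈ 3.1.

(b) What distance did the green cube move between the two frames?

1.7

The green cube moved from about (6.6, 6.3) to (5.1, 7.1), a distance of √(1.5² + 0.8²) ≈ 1.7.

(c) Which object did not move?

the purple torus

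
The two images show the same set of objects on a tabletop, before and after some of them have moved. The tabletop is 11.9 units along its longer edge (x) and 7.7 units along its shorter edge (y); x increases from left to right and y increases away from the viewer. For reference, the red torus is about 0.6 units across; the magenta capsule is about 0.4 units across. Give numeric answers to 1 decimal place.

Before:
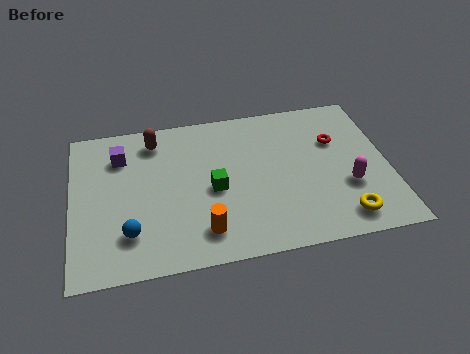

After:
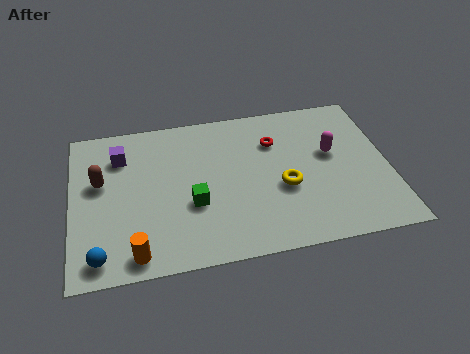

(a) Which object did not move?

the purple cube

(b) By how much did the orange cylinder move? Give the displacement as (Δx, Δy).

(-2.5, -0.6)

From the two frames, the orange cylinder sits at roughly (4.8, 1.5) before and (2.3, 0.9) after.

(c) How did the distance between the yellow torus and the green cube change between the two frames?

-1.8

Before: roughly 5.2 units apart; after: 3.4. That's 1.8 units closer together.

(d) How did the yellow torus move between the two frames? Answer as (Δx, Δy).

(-2.1, 1.9)

The yellow torus was at about (10.0, 1.2) and moved to about (7.9, 3.1).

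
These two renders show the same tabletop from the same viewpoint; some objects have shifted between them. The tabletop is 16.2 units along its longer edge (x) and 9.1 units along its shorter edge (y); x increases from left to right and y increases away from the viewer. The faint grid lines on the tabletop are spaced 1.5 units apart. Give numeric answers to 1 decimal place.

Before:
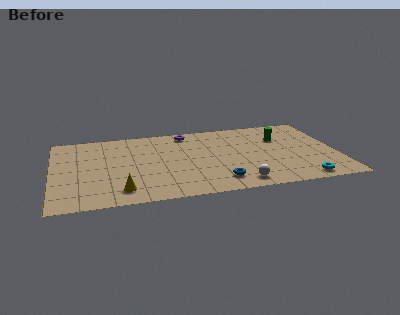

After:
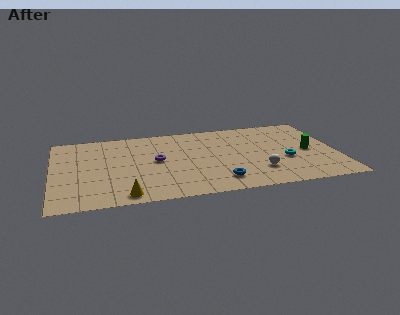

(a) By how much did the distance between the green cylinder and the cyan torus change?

-3.7

The distance was about 5.3 in the first image and 1.6 in the second, so they moved 3.7 units closer together.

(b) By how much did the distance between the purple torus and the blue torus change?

-1.8

They were about 6.4 units apart before and 4.6 after — 1.8 units closer together.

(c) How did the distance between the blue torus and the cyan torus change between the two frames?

-0.5

They were about 4.8 units apart before and 4.3 after — 0.5 units closer together.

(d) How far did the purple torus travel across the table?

3.6

From (7.8, 7.9) to (5.9, 4.8), the purple torus covered √(1.9² + 3.1²) ≈ 3.6 units.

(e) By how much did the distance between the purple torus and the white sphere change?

-1.0

Before: roughly 7.2 units apart; after: 6.2. That's 1.0 units closer together.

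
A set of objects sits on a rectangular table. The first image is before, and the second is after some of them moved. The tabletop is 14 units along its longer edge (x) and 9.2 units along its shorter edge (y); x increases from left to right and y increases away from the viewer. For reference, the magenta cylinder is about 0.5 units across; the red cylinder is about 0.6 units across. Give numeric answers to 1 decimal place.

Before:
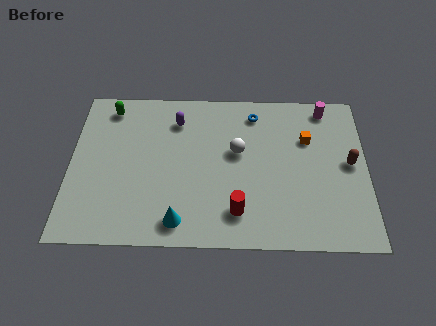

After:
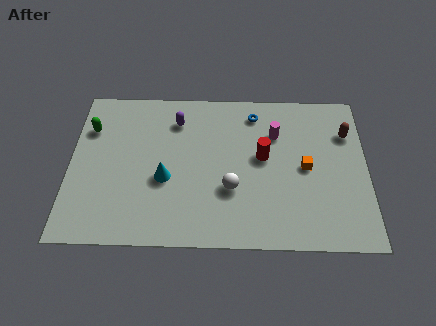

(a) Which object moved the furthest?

the red cylinder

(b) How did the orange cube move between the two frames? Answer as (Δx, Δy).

(-0.1, -1.7)

From the two frames, the orange cube sits at roughly (11.2, 6.2) before and (11.1, 4.5) after.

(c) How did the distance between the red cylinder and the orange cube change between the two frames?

-3.3

They were about 5.4 units apart before and 2.1 after — 3.3 units closer together.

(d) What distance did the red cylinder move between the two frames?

3.4

The red cylinder was near (7.9, 1.9) before and (9.1, 5.1) after, so it travelled √(1.2² + 3.2²) ≈ 3.4 units.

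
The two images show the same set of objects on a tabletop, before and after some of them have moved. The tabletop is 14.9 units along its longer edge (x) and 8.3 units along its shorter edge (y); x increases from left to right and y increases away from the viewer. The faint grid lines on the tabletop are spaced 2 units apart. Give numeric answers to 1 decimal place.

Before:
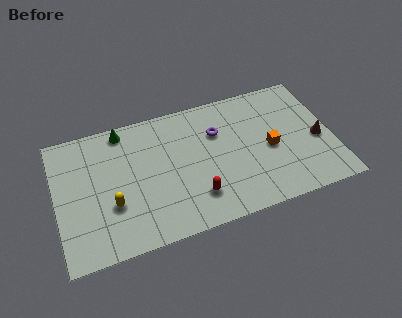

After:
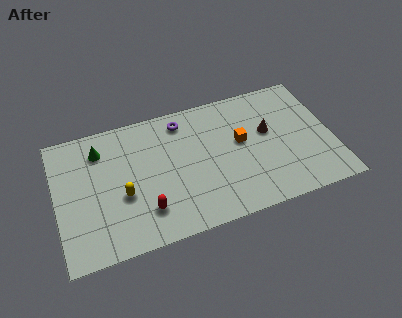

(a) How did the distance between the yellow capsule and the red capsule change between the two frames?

-2.8

The distance was about 4.5 in the first image and 1.7 in the second, so they moved 2.8 units closer together.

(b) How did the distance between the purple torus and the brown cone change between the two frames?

-0.7

They were about 5.7 units apart before and 5.0 after — 0.7 units closer together.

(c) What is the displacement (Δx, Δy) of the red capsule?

(-2.7, 0.0)

The red capsule started near (7.3, 2.0) and ended near (4.6, 2.0).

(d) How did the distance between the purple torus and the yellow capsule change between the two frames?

-1.4

The distance was about 6.5 in the first image and 5.1 in the second, so they moved 1.4 units closer together.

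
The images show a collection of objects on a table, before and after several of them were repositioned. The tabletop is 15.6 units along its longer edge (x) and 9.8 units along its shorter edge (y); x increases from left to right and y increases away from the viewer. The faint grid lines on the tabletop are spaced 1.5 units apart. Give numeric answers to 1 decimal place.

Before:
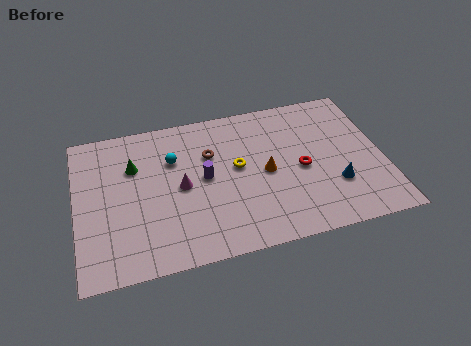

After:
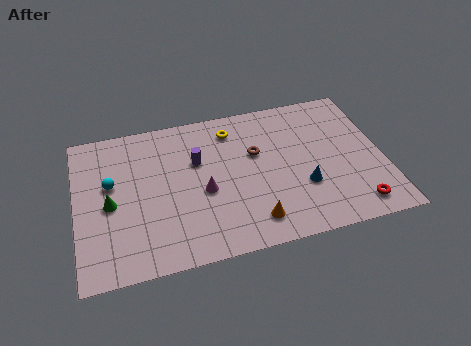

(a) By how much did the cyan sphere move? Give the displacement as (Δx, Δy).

(-3.2, -0.9)

From the two frames, the cyan sphere sits at roughly (5.0, 6.7) before and (1.8, 5.8) after.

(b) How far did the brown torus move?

2.4

From (6.9, 6.6) to (9.2, 6.1), the brown torus covered √(2.3² + 0.5²) ≈ 2.4 units.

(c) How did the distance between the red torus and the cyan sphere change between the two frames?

+6.1

Before: roughly 6.8 units apart; after: 12.9. That's 6.1 units further apart.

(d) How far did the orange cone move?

3.1

The orange cone moved from about (9.6, 4.7) to (8.7, 1.7), a distance of √(0.9² + 3.0²) ≈ 3.1.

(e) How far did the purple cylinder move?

1.2

The purple cylinder moved from about (6.5, 5.1) to (6.2, 6.3), a distance of √(0.3² + 1.2²) ≈ 1.2.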